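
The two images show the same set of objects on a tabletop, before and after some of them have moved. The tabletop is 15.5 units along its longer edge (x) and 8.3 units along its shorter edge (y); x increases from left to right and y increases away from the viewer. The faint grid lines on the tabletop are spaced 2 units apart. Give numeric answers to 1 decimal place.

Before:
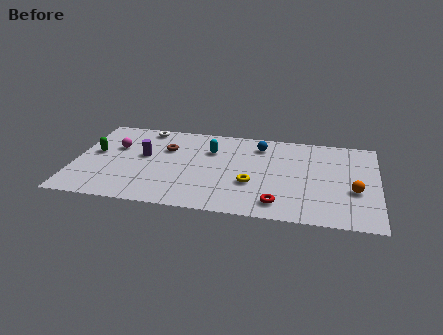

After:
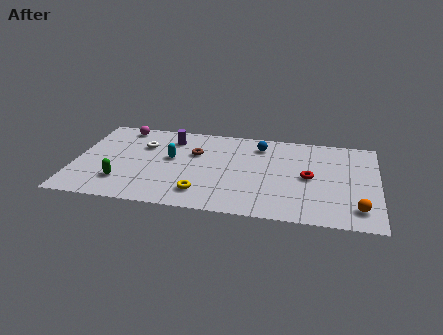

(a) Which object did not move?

the blue sphere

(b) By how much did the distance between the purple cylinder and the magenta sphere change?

+1.1

The distance was about 1.6 in the first image and 2.7 in the second, so they moved 1.1 units further apart.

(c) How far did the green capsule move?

2.9

From (1.0, 4.6) to (2.5, 2.1), the green capsule covered √(1.5² + 2.5²) ≈ 2.9 units.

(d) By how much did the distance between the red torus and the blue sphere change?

-1.7

They were about 5.4 units apart before and 3.7 after — 1.7 units closer together.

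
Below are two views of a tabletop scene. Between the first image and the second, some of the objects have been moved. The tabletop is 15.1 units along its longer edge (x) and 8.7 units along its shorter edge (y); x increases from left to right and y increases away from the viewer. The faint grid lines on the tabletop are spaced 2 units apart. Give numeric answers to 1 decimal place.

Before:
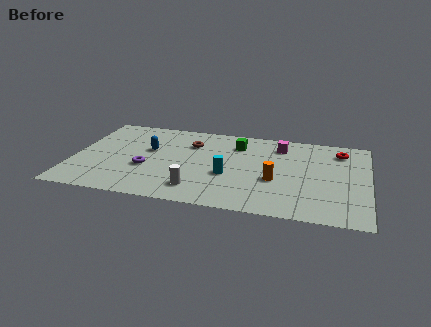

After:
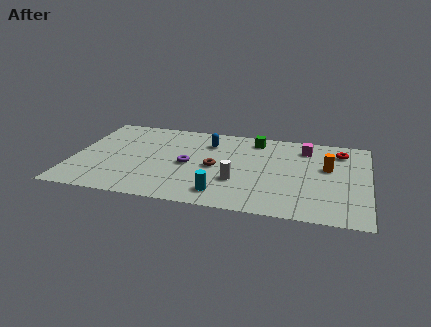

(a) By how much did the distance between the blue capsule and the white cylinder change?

-0.3

Before: roughly 4.4 units apart; after: 4.1. That's 0.3 units closer together.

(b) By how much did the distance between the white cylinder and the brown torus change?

-2.9

Before: roughly 4.6 units apart; after: 1.7. That's 2.9 units closer together.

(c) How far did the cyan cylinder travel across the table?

1.9

From (8.0, 3.4) to (7.8, 1.5), the cyan cylinder covered √(0.2² + 1.9²) ≈ 1.9 units.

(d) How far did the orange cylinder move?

3.2

The orange cylinder moved from about (10.4, 3.4) to (13.0, 5.2), a distance of √(2.6² + 1.8²) ≈ 3.2.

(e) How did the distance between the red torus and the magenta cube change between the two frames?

-1.3

Before: roughly 3.1 units apart; after: 1.8. That's 1.3 units closer together.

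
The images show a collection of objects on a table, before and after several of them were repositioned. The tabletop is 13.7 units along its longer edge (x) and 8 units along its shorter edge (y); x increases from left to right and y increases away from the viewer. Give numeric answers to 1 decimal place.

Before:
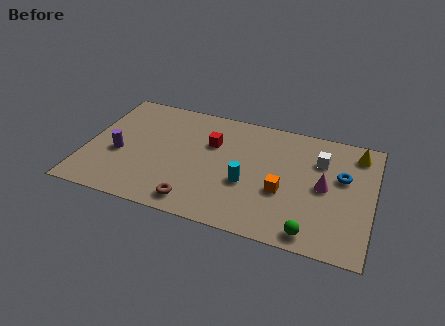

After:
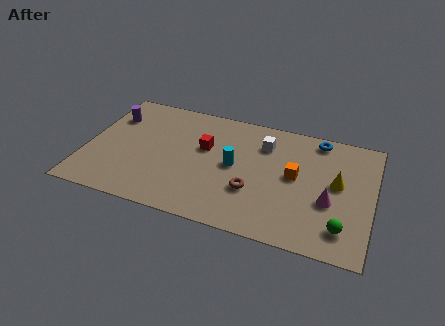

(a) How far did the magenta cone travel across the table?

0.9

From (11.4, 4.0) to (11.7, 3.1), the magenta cone covered √(0.3² + 0.9²) ≈ 0.9 units.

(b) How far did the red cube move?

0.5

From (5.9, 5.3) to (5.6, 4.9), the red cube covered √(0.3² + 0.4²) ≈ 0.5 units.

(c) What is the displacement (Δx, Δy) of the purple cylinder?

(-0.6, 2.5)

The purple cylinder started near (1.6, 3.3) and ended near (1.0, 5.8).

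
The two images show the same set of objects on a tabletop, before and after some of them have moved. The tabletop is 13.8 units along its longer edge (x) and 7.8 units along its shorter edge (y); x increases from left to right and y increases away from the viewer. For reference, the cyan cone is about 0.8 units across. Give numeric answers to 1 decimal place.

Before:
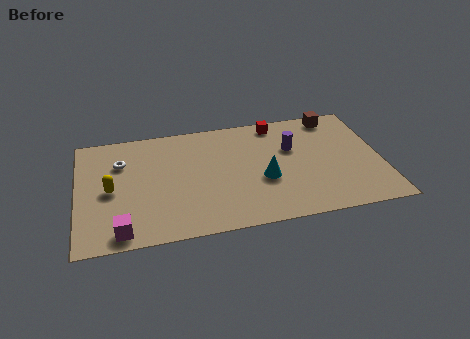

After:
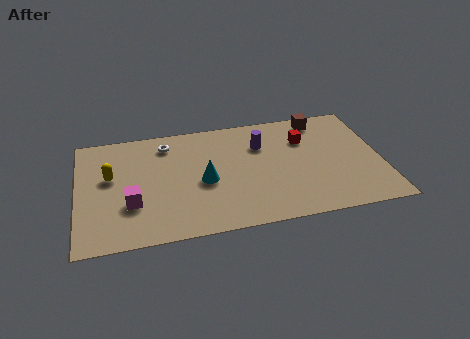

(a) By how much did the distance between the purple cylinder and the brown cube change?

+0.3

The distance was about 2.8 in the first image and 3.1 in the second, so they moved 0.3 units further apart.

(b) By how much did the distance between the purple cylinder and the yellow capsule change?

-1.4

The distance was about 8.4 in the first image and 7.0 in the second, so they moved 1.4 units closer together.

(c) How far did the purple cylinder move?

1.5

The purple cylinder was near (9.8, 5.0) before and (8.4, 5.5) after, so it travelled √(1.4² + 0.5²) ≈ 1.5 units.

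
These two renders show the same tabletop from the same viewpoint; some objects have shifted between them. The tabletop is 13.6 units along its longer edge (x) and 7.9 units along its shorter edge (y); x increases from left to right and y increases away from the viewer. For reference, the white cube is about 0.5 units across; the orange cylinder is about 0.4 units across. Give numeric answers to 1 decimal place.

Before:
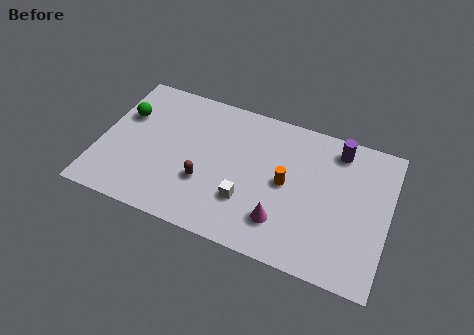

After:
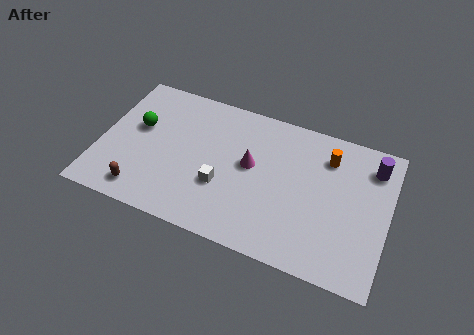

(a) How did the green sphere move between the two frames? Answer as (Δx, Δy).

(0.7, -0.5)

The green sphere was at about (1.0, 5.2) and moved to about (1.7, 4.7).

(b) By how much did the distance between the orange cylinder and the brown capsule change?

+5.7

They were about 3.9 units apart before and 9.6 after — 5.7 units further apart.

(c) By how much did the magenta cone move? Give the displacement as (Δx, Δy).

(-1.7, 2.5)

The magenta cone was at about (8.8, 1.9) and moved to about (7.1, 4.4).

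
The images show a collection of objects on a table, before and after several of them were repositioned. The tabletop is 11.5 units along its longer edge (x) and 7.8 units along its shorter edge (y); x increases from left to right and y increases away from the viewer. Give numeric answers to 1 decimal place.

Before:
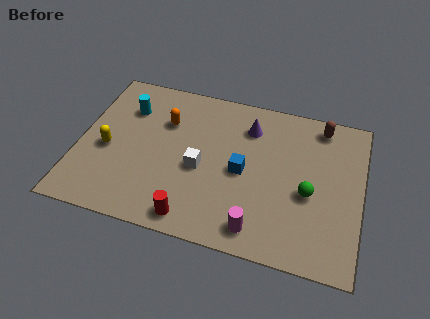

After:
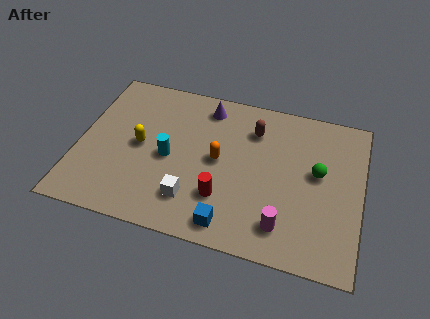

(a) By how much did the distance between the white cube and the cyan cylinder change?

-1.8

The distance was about 3.9 in the first image and 2.1 in the second, so they moved 1.8 units closer together.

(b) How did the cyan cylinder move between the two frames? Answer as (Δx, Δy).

(1.9, -2.1)

From the two frames, the cyan cylinder sits at roughly (1.8, 5.7) before and (3.7, 3.6) after.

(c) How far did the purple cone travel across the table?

1.9

From (6.8, 6.0) to (5.0, 6.6), the purple cone covered √(1.8² + 0.6²) ≈ 1.9 units.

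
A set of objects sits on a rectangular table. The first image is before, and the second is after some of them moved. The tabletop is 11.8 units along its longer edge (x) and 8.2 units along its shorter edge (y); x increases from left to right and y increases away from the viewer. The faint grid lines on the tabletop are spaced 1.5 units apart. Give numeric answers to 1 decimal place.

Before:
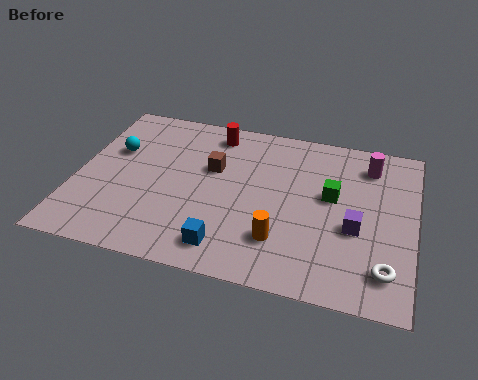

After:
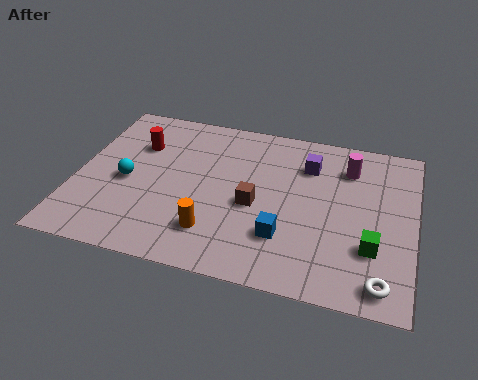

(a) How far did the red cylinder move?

2.9

The red cylinder was near (4.6, 7.0) before and (2.0, 5.7) after, so it travelled √(2.6² + 1.3²) ≈ 2.9 units.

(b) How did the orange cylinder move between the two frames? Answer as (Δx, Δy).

(-2.3, -0.2)

The orange cylinder started near (7.3, 2.1) and ended near (5.0, 1.9).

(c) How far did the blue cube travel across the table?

2.1

From (5.5, 1.3) to (7.4, 2.3), the blue cube covered √(1.9² + 1.0²) ≈ 2.1 units.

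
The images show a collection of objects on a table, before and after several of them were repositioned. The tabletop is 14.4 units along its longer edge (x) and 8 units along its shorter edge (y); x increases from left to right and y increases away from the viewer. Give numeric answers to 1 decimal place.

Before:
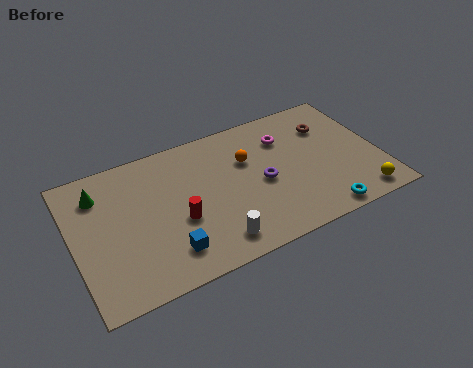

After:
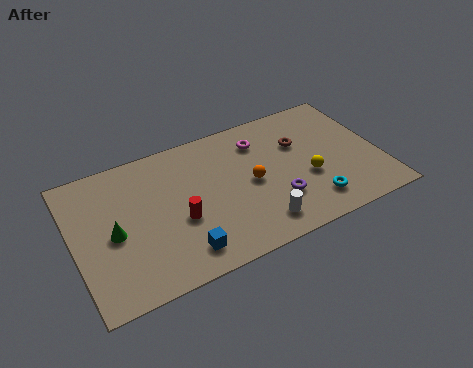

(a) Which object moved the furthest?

the yellow sphere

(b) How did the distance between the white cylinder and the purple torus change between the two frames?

-2.1

The distance was about 3.5 in the first image and 1.4 in the second, so they moved 2.1 units closer together.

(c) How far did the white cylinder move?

2.1

The white cylinder was near (6.2, 1.3) before and (8.3, 1.4) after, so it travelled √(2.1² + 0.1²) ≈ 2.1 units.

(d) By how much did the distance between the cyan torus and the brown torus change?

-1.4

Before: roughly 5.1 units apart; after: 3.7. That's 1.4 units closer together.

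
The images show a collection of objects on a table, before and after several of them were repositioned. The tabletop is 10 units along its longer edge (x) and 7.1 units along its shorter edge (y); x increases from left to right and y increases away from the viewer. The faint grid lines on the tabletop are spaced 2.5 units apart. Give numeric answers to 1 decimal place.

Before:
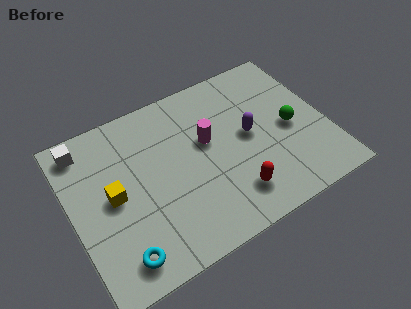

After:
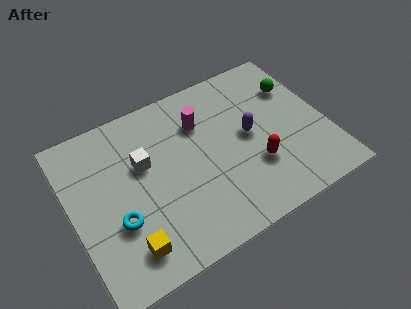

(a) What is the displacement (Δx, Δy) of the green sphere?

(0.5, 1.7)

The green sphere was at about (8.6, 3.3) and moved to about (9.1, 5.0).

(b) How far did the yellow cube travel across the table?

2.3

The yellow cube moved from about (1.6, 3.6) to (1.8, 1.3), a distance of √(0.2² + 2.3²) ≈ 2.3.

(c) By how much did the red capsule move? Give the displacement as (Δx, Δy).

(1.0, 0.8)

The red capsule was at about (6.0, 1.5) and moved to about (7.0, 2.3).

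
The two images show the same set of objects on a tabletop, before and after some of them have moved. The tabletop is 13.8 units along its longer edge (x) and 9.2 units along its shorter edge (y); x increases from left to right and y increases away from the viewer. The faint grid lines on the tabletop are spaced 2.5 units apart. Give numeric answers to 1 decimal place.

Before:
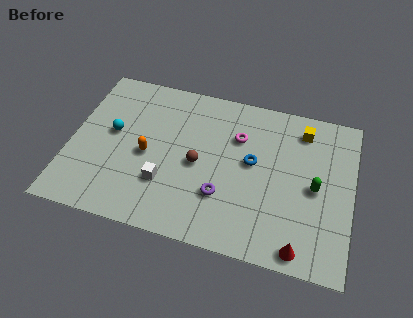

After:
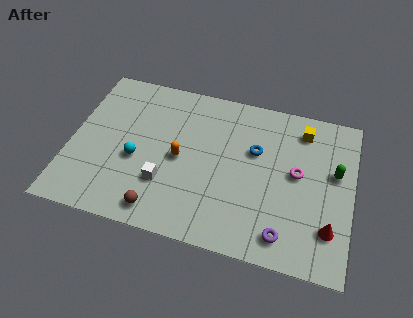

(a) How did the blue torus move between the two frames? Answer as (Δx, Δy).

(0.1, 0.7)

From the two frames, the blue torus sits at roughly (8.9, 5.1) before and (9.0, 5.8) after.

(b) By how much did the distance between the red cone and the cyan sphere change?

-0.8

The distance was about 10.4 in the first image and 9.6 in the second, so they moved 0.8 units closer together.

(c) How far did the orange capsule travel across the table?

1.6

The orange capsule moved from about (3.8, 4.2) to (5.4, 4.4), a distance of √(1.6² + 0.2²) ≈ 1.6.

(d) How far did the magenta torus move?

3.3

The magenta torus moved from about (8.1, 6.4) to (11.1, 5.0), a distance of √(3.0² + 1.4²) ≈ 3.3.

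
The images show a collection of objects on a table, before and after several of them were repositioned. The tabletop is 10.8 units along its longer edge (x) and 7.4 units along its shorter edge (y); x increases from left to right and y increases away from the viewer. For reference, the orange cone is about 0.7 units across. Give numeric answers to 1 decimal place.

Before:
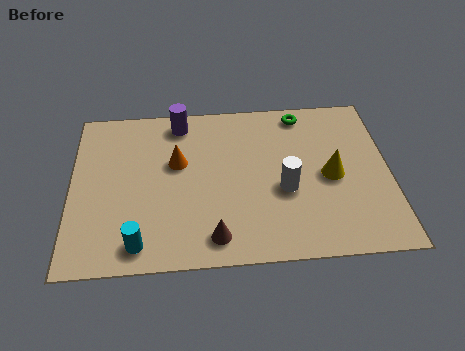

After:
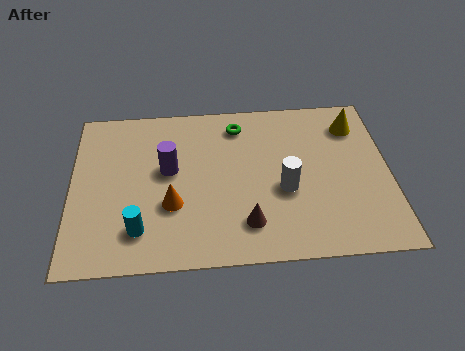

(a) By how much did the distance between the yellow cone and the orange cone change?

+1.8

The distance was about 5.3 in the first image and 7.1 in the second, so they moved 1.8 units further apart.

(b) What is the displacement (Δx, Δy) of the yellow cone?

(0.9, 2.3)

From the two frames, the yellow cone sits at roughly (8.8, 3.5) before and (9.7, 5.8) after.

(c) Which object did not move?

the white cylinder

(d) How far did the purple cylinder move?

2.2

The purple cylinder was near (3.7, 6.4) before and (3.3, 4.2) after, so it travelled √(0.4² + 2.2²) ≈ 2.2 units.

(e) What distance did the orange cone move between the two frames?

1.9

From (3.6, 4.5) to (3.4, 2.6), the orange cone covered √(0.2² + 1.9²) ≈ 1.9 units.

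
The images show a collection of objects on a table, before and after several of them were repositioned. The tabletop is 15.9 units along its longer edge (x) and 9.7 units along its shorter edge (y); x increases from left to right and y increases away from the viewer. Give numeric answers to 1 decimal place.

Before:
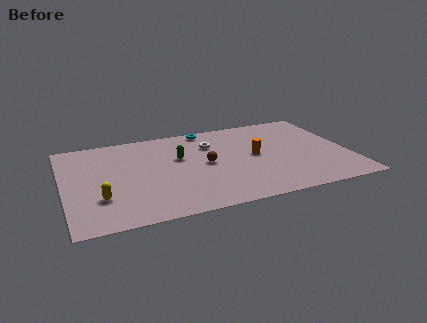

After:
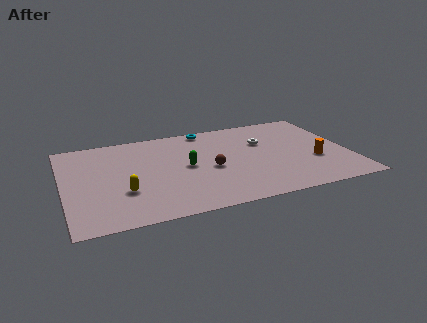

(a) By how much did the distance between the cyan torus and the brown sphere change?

+0.6

The distance was about 3.9 in the first image and 4.5 in the second, so they moved 0.6 units further apart.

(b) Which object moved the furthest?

the orange cylinder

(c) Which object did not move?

the cyan torus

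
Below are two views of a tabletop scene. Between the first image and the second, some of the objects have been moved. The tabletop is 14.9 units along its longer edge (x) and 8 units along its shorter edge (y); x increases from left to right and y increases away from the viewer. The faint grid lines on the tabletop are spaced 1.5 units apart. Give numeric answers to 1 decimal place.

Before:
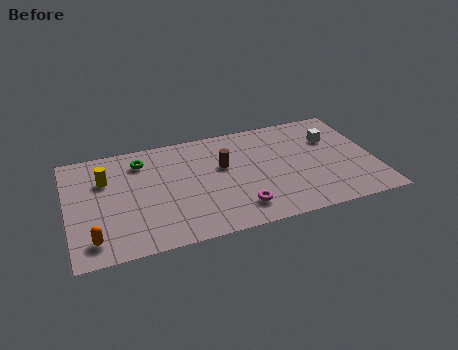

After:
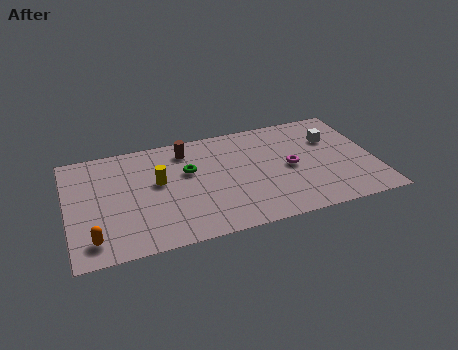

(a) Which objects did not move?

the orange capsule and the white cube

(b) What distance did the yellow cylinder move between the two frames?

2.7

The yellow cylinder was near (1.9, 5.5) before and (4.4, 4.6) after, so it travelled √(2.5² + 0.9²) ≈ 2.7 units.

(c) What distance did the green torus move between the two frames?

2.6

From (3.7, 6.4) to (5.9, 5.0), the green torus covered √(2.2² + 1.4²) ≈ 2.6 units.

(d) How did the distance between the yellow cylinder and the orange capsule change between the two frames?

+0.4

The distance was about 4.2 in the first image and 4.6 in the second, so they moved 0.4 units further apart.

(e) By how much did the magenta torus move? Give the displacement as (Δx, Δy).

(2.7, 2.3)

The magenta torus was at about (8.1, 1.6) and moved to about (10.8, 3.9).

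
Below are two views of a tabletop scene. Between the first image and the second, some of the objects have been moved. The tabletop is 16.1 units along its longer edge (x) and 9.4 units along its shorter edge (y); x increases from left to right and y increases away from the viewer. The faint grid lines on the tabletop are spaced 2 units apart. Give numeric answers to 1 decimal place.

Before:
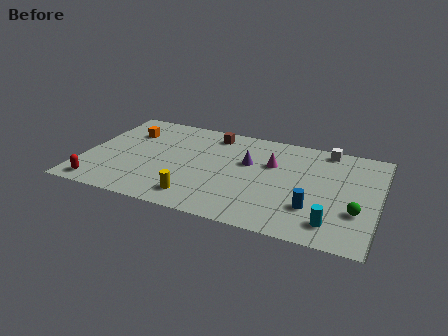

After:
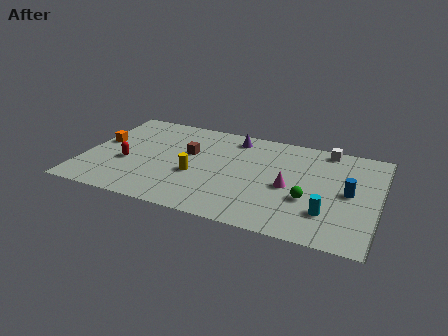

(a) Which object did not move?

the white cube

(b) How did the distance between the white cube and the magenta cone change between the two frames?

+0.9

Before: roughly 3.7 units apart; after: 4.6. That's 0.9 units further apart.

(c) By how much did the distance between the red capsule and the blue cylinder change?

+0.5

The distance was about 11.6 in the first image and 12.1 in the second, so they moved 0.5 units further apart.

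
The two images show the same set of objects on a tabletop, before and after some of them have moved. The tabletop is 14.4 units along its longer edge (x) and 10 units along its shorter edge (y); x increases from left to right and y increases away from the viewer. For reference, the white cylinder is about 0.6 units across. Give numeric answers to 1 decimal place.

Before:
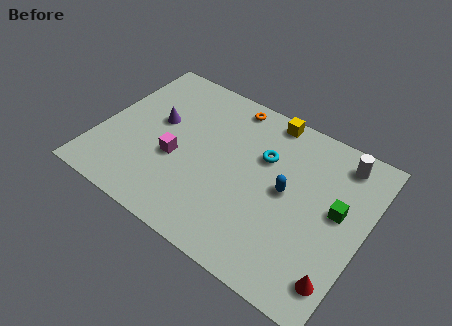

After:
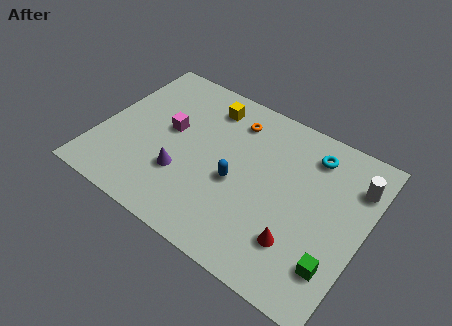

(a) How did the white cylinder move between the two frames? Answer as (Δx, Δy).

(1.0, -1.0)

The white cylinder was at about (12.6, 8.5) and moved to about (13.6, 7.5).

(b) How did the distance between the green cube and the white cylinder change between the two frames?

+2.1

Before: roughly 3.0 units apart; after: 5.1. That's 2.1 units further apart.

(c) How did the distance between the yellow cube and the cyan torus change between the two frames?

+3.3

Before: roughly 2.5 units apart; after: 5.8. That's 3.3 units further apart.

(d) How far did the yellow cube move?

3.3

The yellow cube was near (8.5, 9.1) before and (5.3, 8.2) after, so it travelled √(3.2² + 0.9²) ≈ 3.3 units.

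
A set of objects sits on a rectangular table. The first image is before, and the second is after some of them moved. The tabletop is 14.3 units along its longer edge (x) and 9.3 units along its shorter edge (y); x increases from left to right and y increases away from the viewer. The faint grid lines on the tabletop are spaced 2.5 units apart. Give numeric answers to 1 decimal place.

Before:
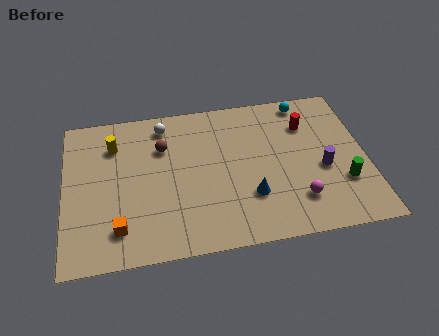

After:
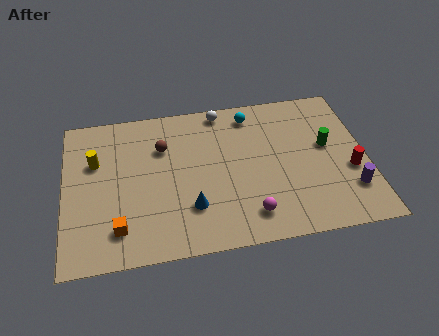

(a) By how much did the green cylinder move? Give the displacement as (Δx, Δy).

(-0.6, 2.4)

The green cylinder was at about (13.1, 2.9) and moved to about (12.5, 5.3).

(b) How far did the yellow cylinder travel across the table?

1.3

From (2.4, 7.0) to (1.5, 6.1), the yellow cylinder covered √(0.9² + 0.9²) ≈ 1.3 units.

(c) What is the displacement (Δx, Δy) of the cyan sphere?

(-2.6, -0.4)

From the two frames, the cyan sphere sits at roughly (11.6, 8.3) before and (9.0, 7.9) after.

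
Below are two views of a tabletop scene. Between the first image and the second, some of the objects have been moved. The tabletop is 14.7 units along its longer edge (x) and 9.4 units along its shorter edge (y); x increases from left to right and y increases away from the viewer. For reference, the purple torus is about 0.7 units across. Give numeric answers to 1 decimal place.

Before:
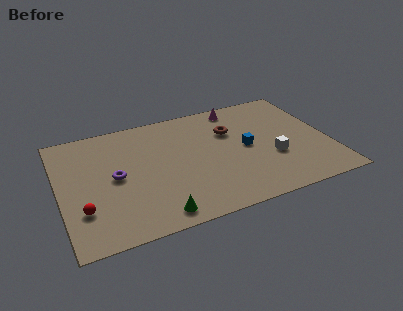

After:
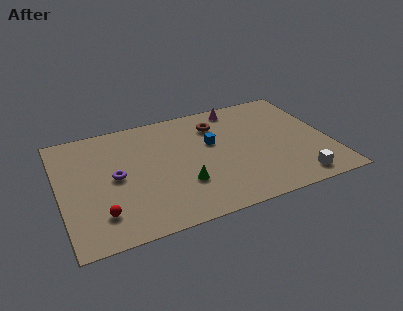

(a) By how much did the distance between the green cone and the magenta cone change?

-2.4

The distance was about 8.9 in the first image and 6.5 in the second, so they moved 2.4 units closer together.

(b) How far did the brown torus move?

1.1

The brown torus was near (9.5, 6.4) before and (8.8, 7.2) after, so it travelled √(0.7² + 0.8²) ≈ 1.1 units.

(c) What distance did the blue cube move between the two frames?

2.1

The blue cube was near (10.2, 4.7) before and (8.4, 5.7) after, so it travelled √(1.8² + 1.0²) ≈ 2.1 units.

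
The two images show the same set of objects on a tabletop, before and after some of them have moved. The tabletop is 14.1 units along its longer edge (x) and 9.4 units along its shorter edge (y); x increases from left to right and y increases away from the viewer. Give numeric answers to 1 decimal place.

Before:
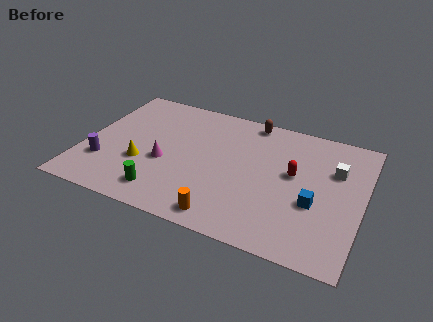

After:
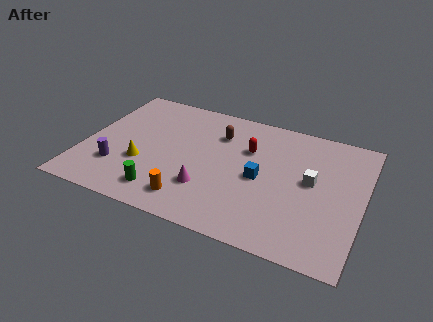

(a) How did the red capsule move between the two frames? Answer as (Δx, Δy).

(-2.4, 1.0)

The red capsule was at about (10.6, 5.3) and moved to about (8.2, 6.3).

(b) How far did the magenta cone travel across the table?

2.5

From (4.2, 3.8) to (6.5, 2.7), the magenta cone covered √(2.3² + 1.1²) ≈ 2.5 units.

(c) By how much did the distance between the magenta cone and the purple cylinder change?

+1.4

They were about 3.2 units apart before and 4.6 after — 1.4 units further apart.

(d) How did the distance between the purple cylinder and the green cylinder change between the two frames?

-0.7

The distance was about 3.4 in the first image and 2.7 in the second, so they moved 0.7 units closer together.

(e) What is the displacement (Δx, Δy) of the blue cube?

(-2.8, 0.8)

From the two frames, the blue cube sits at roughly (11.8, 3.6) before and (9.0, 4.4) after.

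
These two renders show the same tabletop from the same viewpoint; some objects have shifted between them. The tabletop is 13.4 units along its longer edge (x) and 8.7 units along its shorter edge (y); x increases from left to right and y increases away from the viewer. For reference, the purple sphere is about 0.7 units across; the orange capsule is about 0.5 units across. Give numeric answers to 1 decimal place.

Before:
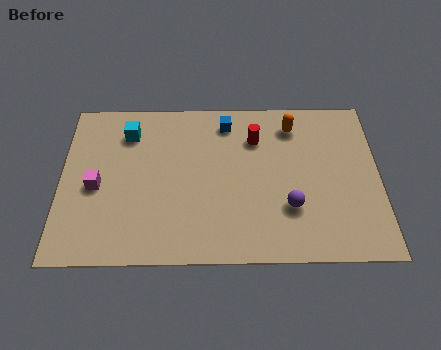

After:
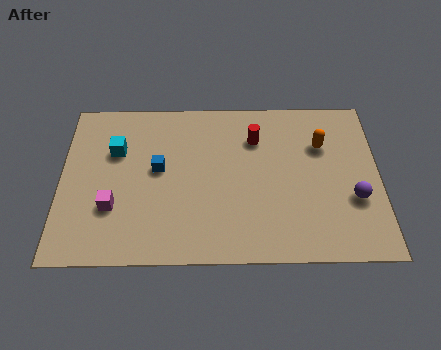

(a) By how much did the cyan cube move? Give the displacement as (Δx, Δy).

(-0.5, -1.0)

The cyan cube was at about (2.8, 6.8) and moved to about (2.3, 5.8).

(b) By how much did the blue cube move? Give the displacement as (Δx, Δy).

(-2.9, -2.5)

The blue cube started near (7.0, 7.3) and ended near (4.1, 4.8).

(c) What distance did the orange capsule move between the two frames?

1.6

The orange capsule was near (9.8, 7.1) before and (11.0, 6.0) after, so it travelled √(1.2² + 1.1²) ≈ 1.6 units.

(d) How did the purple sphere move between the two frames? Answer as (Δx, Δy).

(2.7, 0.4)

The purple sphere started near (9.6, 2.7) and ended near (12.3, 3.1).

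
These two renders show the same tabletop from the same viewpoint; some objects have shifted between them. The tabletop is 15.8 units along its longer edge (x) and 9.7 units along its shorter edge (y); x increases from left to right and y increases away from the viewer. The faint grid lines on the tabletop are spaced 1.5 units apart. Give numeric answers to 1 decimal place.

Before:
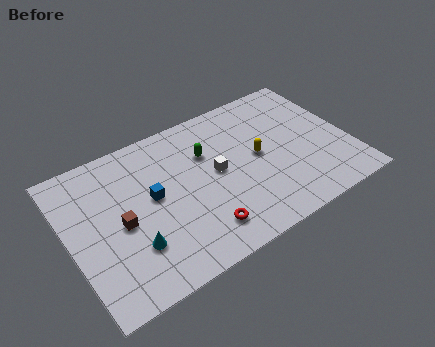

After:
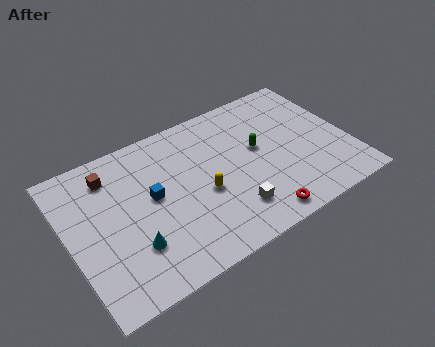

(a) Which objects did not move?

the blue cube and the cyan cone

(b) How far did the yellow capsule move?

3.4

The yellow capsule moved from about (10.7, 5.0) to (7.4, 4.1), a distance of √(3.3² + 0.9²) ≈ 3.4.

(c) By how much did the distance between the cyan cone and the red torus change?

+3.2

Before: roughly 3.8 units apart; after: 7.0. That's 3.2 units further apart.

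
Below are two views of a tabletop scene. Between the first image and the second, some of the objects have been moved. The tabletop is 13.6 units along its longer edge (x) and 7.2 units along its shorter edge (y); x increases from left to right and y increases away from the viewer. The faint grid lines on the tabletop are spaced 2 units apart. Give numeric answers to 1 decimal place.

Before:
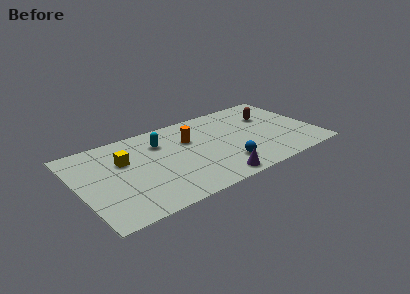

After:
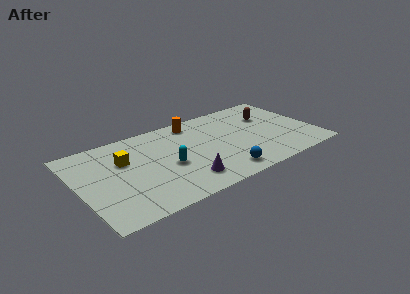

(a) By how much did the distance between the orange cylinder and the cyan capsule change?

+2.0

Before: roughly 1.7 units apart; after: 3.7. That's 2.0 units further apart.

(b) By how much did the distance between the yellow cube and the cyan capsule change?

+0.5

They were about 2.3 units apart before and 2.8 after — 0.5 units further apart.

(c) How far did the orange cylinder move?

1.5

From (6.5, 4.8) to (7.0, 6.2), the orange cylinder covered √(0.5² + 1.4²) ≈ 1.5 units.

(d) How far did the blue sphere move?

0.7

The blue sphere moved from about (8.1, 1.7) to (7.8, 1.1), a distance of √(0.3² + 0.6²) ≈ 0.7.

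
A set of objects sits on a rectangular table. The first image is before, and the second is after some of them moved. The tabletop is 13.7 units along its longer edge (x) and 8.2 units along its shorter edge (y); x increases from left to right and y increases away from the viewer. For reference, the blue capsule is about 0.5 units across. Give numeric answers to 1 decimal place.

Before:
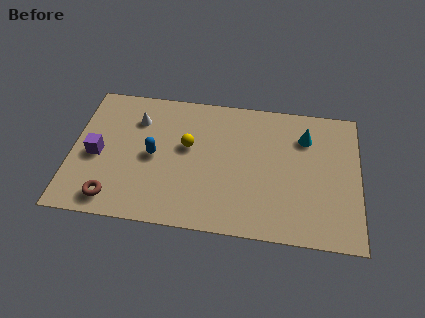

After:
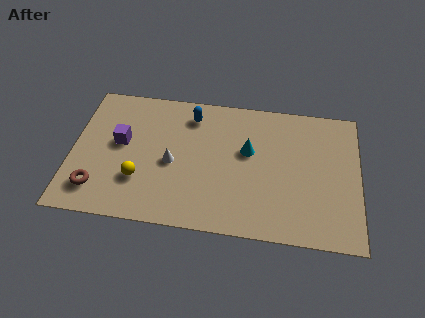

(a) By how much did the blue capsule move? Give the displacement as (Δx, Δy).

(1.7, 2.7)

The blue capsule was at about (3.9, 4.0) and moved to about (5.6, 6.7).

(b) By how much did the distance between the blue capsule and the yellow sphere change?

+3.0

The distance was about 1.8 in the first image and 4.8 in the second, so they moved 3.0 units further apart.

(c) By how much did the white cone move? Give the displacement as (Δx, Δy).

(1.8, -2.4)

The white cone started near (3.0, 6.1) and ended near (4.8, 3.7).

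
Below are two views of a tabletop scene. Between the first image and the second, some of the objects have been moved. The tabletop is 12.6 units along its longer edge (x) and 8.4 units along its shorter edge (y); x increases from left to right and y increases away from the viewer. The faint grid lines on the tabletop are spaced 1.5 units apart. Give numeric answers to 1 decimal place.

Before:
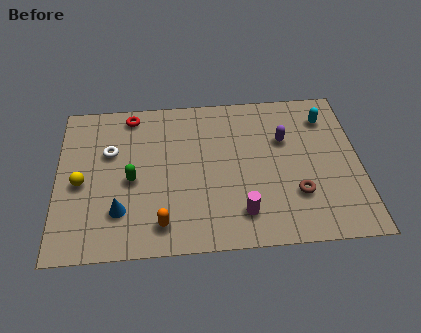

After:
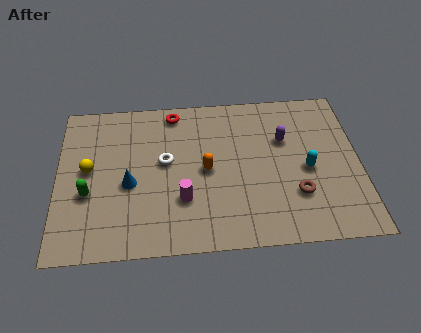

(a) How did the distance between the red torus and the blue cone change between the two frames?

-1.0

They were about 5.2 units apart before and 4.2 after — 1.0 units closer together.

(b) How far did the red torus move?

1.8

From (3.1, 7.4) to (4.9, 7.4), the red torus covered √(1.8² + 0.0²) ≈ 1.8 units.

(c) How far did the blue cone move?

1.5

From (2.6, 2.2) to (3.0, 3.6), the blue cone covered √(0.4² + 1.4²) ≈ 1.5 units.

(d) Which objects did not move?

the brown torus and the purple capsule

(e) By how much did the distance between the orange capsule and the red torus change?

-2.6

The distance was about 6.1 in the first image and 3.5 in the second, so they moved 2.6 units closer together.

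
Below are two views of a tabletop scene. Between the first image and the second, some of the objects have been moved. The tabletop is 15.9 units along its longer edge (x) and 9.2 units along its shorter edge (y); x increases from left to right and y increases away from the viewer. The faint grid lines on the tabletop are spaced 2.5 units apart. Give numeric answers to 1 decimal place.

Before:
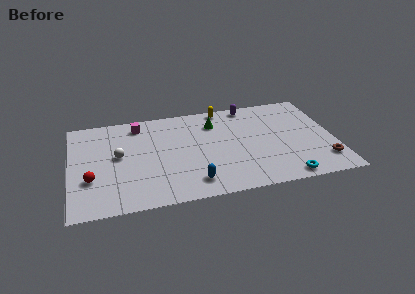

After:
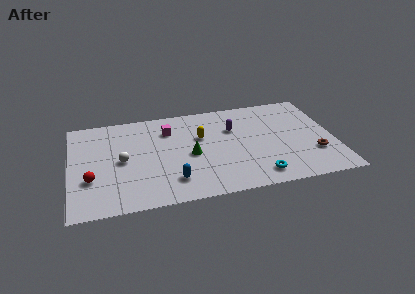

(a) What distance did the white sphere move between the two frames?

0.5

The white sphere was near (2.9, 5.0) before and (3.1, 4.5) after, so it travelled √(0.2² + 0.5²) ≈ 0.5 units.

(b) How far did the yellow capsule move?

3.0

The yellow capsule was near (9.4, 8.4) before and (7.9, 5.8) after, so it travelled √(1.5² + 2.6²) ≈ 3.0 units.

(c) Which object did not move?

the red sphere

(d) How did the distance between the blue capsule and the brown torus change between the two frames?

+0.7

Before: roughly 7.9 units apart; after: 8.6. That's 0.7 units further apart.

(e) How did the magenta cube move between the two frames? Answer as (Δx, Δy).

(1.8, -0.9)

The magenta cube was at about (4.2, 7.8) and moved to about (6.0, 6.9).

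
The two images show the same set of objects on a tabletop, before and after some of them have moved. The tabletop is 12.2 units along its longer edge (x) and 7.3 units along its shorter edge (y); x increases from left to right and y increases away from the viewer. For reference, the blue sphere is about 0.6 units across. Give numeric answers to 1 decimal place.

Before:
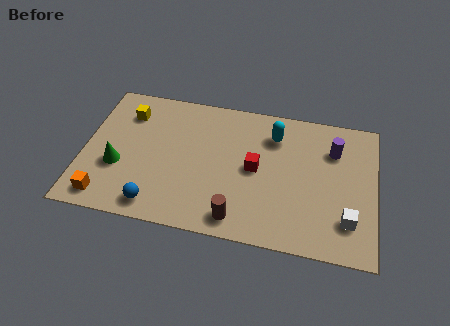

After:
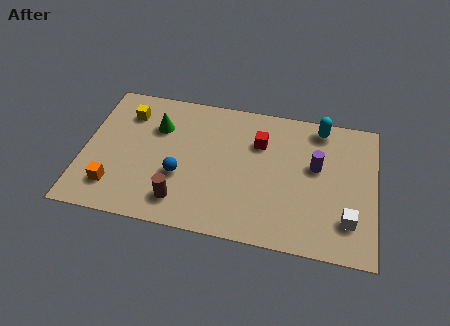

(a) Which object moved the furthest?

the green cone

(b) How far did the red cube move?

1.4

The red cube moved from about (7.2, 3.7) to (7.3, 5.1), a distance of √(0.1² + 1.4²) ≈ 1.4.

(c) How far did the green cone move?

2.8

From (1.5, 2.7) to (3.0, 5.1), the green cone covered √(1.5² + 2.4²) ≈ 2.8 units.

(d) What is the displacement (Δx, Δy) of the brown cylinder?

(-2.4, 0.4)

The brown cylinder started near (6.6, 1.0) and ended near (4.2, 1.4).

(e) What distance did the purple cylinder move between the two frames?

1.2

The purple cylinder moved from about (10.4, 5.3) to (9.7, 4.3), a distance of √(0.7² + 1.0²) ≈ 1.2.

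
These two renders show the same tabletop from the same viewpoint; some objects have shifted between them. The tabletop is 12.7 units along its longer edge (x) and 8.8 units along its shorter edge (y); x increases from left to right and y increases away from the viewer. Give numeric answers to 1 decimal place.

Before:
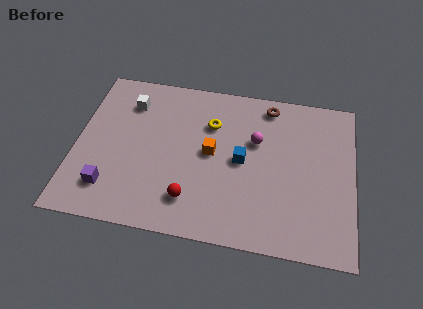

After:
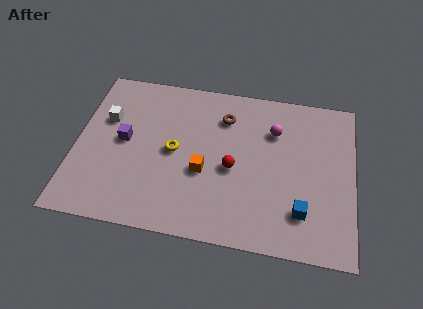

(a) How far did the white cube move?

1.5

The white cube was near (2.3, 6.8) before and (1.3, 5.7) after, so it travelled √(1.0² + 1.1²) ≈ 1.5 units.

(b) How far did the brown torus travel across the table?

2.2

From (8.7, 7.7) to (6.7, 6.7), the brown torus covered √(2.0² + 1.0²) ≈ 2.2 units.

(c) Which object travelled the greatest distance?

the blue cube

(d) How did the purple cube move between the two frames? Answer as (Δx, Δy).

(0.5, 2.7)

The purple cube started near (1.7, 1.9) and ended near (2.2, 4.6).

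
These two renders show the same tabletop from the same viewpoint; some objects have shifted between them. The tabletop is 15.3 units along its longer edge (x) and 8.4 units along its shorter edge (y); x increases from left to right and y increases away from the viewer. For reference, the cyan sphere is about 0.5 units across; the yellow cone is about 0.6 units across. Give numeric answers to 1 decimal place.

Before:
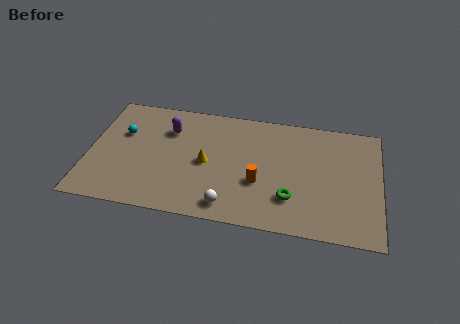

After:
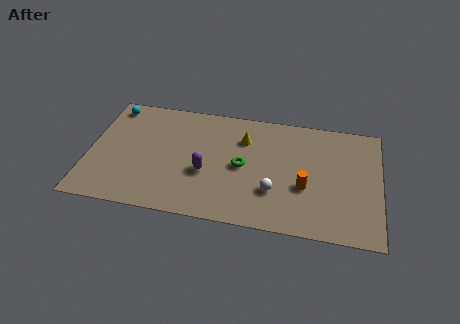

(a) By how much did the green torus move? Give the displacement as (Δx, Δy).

(-2.6, 1.8)

From the two frames, the green torus sits at roughly (10.7, 2.3) before and (8.1, 4.1) after.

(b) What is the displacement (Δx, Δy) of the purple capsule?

(2.1, -2.8)

The purple capsule started near (4.1, 6.1) and ended near (6.2, 3.3).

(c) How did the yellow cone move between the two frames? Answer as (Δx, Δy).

(1.9, 2.1)

The yellow cone was at about (6.2, 4.0) and moved to about (8.1, 6.1).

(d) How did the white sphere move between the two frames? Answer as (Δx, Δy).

(2.3, 1.4)

The white sphere was at about (7.5, 1.2) and moved to about (9.8, 2.6).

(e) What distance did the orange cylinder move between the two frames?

2.4

The orange cylinder moved from about (9.0, 3.1) to (11.4, 3.2), a distance of √(2.4² + 0.1²) ≈ 2.4.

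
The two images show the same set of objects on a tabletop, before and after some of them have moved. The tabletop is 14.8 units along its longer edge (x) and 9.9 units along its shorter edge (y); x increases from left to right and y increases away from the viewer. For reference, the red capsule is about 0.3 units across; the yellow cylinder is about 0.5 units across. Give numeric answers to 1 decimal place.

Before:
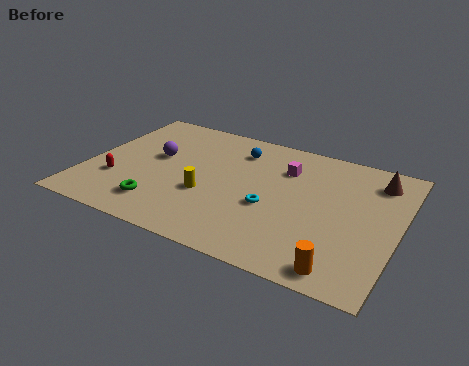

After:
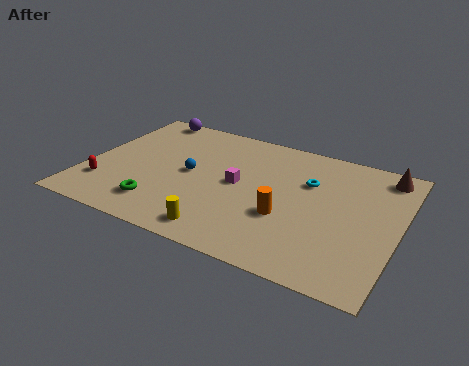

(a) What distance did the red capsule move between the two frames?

0.8

From (1.6, 3.1) to (1.1, 2.5), the red capsule covered √(0.5² + 0.6²) ≈ 0.8 units.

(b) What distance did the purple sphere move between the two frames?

3.6

The purple sphere was near (3.1, 5.7) before and (2.0, 9.1) after, so it travelled √(1.1² + 3.4²) ≈ 3.6 units.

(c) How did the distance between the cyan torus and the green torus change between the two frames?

+2.6

Before: roughly 5.4 units apart; after: 8.0. That's 2.6 units further apart.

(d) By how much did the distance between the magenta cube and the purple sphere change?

+0.3

Before: roughly 6.3 units apart; after: 6.6. That's 0.3 units further apart.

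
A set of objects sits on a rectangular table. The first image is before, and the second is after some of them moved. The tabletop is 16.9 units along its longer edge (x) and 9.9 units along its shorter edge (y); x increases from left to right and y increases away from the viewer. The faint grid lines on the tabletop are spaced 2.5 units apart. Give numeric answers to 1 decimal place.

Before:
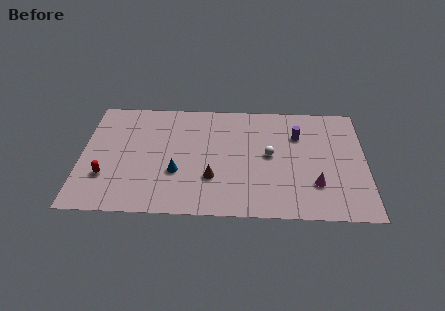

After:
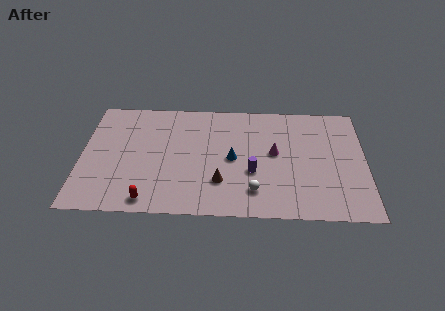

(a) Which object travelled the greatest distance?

the purple cylinder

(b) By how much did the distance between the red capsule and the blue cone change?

+1.9

The distance was about 4.2 in the first image and 6.1 in the second, so they moved 1.9 units further apart.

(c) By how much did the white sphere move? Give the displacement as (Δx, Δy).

(-0.9, -3.1)

From the two frames, the white sphere sits at roughly (11.2, 5.2) before and (10.3, 2.1) after.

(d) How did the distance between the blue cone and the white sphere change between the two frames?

-2.8

Before: roughly 5.8 units apart; after: 3.0. That's 2.8 units closer together.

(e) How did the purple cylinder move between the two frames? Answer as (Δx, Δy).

(-2.7, -3.3)

The purple cylinder was at about (12.9, 7.0) and moved to about (10.2, 3.7).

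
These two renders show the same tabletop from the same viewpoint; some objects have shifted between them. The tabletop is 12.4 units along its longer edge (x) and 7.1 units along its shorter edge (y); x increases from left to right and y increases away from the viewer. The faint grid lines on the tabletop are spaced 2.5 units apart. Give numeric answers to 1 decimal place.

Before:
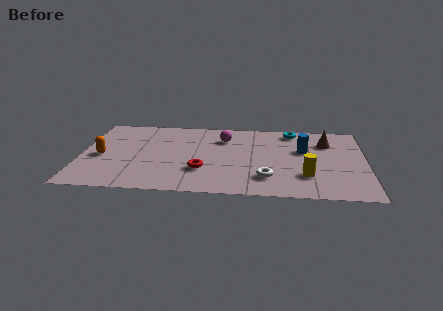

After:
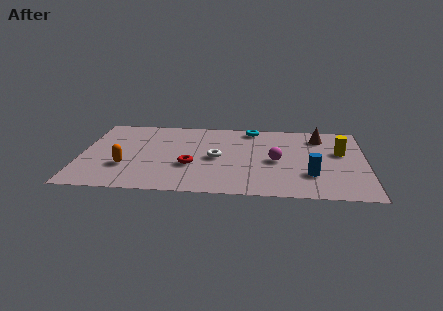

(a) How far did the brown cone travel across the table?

0.6

The brown cone moved from about (10.7, 5.2) to (10.4, 5.7), a distance of √(0.3² + 0.5²) ≈ 0.6.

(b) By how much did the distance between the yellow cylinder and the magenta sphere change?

-1.9

They were about 4.9 units apart before and 3.0 after — 1.9 units closer together.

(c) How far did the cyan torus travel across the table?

1.8

The cyan torus moved from about (9.2, 6.2) to (7.4, 6.3), a distance of √(1.8² + 0.1²) ≈ 1.8.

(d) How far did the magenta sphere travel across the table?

3.0

From (6.2, 5.3) to (8.5, 3.3), the magenta sphere covered √(2.3² + 2.0²) ≈ 3.0 units.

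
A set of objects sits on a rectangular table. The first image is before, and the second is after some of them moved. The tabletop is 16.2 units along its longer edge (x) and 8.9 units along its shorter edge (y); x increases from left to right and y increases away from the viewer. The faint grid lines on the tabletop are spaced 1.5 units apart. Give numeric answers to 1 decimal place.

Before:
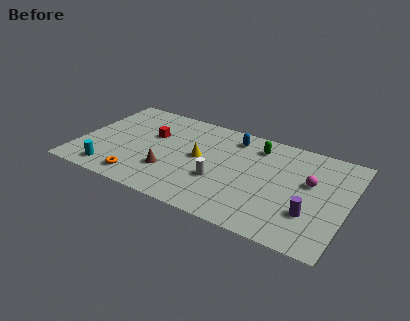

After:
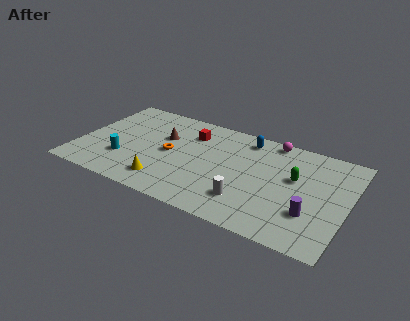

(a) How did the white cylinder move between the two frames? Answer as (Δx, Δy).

(1.8, -1.0)

From the two frames, the white cylinder sits at roughly (8.7, 3.2) before and (10.5, 2.2) after.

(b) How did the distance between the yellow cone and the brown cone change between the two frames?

+1.5

The distance was about 2.6 in the first image and 4.1 in the second, so they moved 1.5 units further apart.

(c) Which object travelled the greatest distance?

the magenta sphere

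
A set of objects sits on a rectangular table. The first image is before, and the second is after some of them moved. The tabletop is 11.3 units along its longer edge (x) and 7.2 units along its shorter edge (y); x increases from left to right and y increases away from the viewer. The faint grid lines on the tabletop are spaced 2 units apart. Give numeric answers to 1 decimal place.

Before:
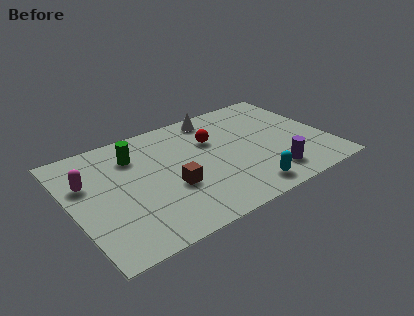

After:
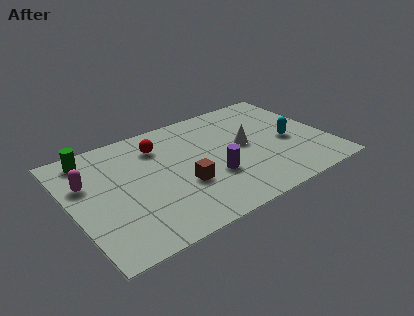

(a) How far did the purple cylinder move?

2.6

The purple cylinder moved from about (8.4, 1.4) to (6.0, 2.5), a distance of √(2.4² + 1.1²) ≈ 2.6.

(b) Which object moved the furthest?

the cyan capsule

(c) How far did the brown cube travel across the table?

0.5

The brown cube moved from about (4.2, 2.7) to (4.7, 2.6), a distance of √(0.5² + 0.1²) ≈ 0.5.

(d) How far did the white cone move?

2.7

From (6.8, 6.3) to (7.7, 3.8), the white cone covered √(0.9² + 2.5²) ≈ 2.7 units.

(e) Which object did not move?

the magenta capsule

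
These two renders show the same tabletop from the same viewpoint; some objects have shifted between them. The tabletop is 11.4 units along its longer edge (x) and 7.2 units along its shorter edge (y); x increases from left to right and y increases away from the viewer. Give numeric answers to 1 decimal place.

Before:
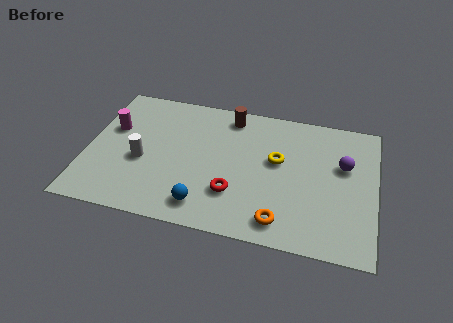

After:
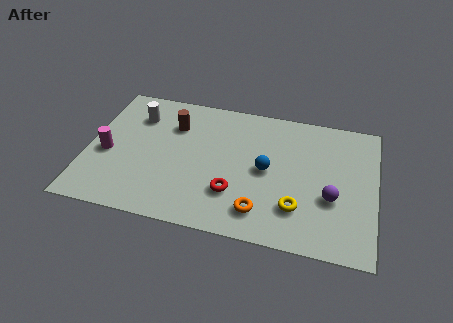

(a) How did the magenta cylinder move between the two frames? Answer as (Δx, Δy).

(-0.1, -1.4)

The magenta cylinder started near (0.9, 4.5) and ended near (0.8, 3.1).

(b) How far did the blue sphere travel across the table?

3.3

The blue sphere moved from about (4.8, 1.2) to (7.1, 3.6), a distance of √(2.3² + 2.4²) ≈ 3.3.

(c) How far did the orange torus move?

0.9

From (7.8, 1.1) to (7.0, 1.4), the orange torus covered √(0.8² + 0.3²) ≈ 0.9 units.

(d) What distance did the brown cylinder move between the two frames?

2.4

The brown cylinder moved from about (5.5, 6.2) to (3.3, 5.2), a distance of √(2.2² + 1.0²) ≈ 2.4.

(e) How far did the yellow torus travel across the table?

2.5

The yellow torus moved from about (7.5, 4.2) to (8.4, 1.9), a distance of √(0.9² + 2.3²) ≈ 2.5.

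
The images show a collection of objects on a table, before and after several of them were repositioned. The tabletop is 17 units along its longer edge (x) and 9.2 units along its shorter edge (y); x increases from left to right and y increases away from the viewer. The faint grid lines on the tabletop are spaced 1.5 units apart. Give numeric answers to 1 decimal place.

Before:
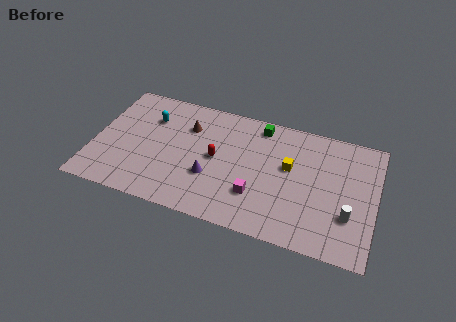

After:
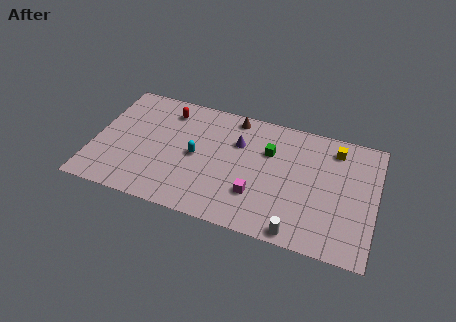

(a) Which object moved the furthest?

the red capsule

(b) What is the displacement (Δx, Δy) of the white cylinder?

(-2.9, -2.1)

The white cylinder was at about (15.5, 2.9) and moved to about (12.6, 0.8).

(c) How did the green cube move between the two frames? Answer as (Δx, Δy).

(0.7, -1.8)

From the two frames, the green cube sits at roughly (9.8, 8.0) before and (10.5, 6.2) after.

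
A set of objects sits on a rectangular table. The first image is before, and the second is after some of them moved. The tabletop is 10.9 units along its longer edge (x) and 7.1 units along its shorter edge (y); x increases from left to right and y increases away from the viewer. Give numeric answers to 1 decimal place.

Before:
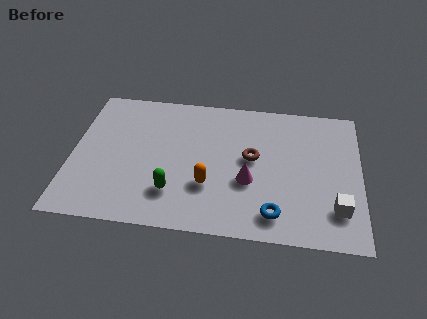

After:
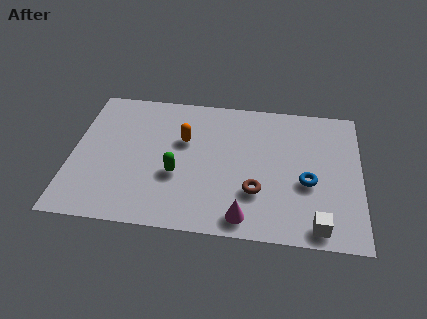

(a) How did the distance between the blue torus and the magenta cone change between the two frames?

+1.2

They were about 1.8 units apart before and 3.0 after — 1.2 units further apart.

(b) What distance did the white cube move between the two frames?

1.1

The white cube moved from about (10.0, 1.7) to (9.3, 0.8), a distance of √(0.7² + 0.9²) ≈ 1.1.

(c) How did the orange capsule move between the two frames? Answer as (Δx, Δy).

(-1.0, 2.2)

The orange capsule started near (5.2, 2.3) and ended near (4.2, 4.5).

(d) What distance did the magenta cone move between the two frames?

1.8

The magenta cone moved from about (6.7, 2.7) to (6.6, 0.9), a distance of √(0.1² + 1.8²) ≈ 1.8.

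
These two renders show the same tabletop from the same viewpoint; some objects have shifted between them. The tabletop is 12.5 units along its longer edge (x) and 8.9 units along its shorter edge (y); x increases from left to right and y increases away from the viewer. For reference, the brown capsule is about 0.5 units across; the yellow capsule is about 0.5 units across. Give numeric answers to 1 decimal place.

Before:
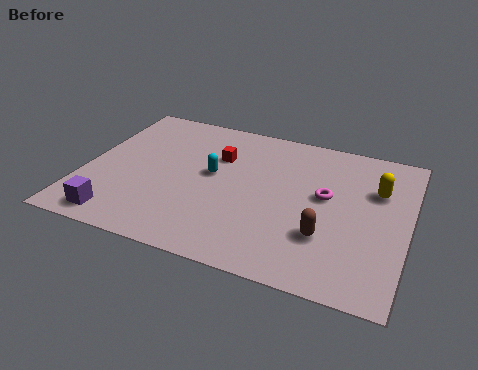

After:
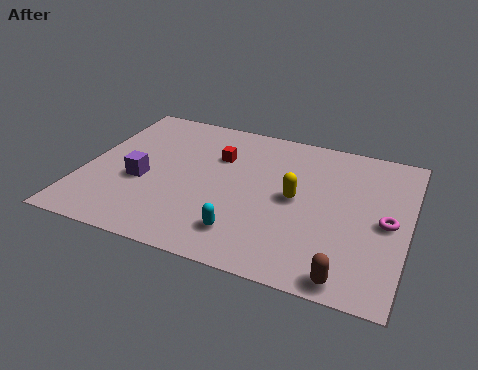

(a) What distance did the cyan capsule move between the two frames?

3.5

The cyan capsule moved from about (4.9, 4.9) to (6.5, 1.8), a distance of √(1.6² + 3.1²) ≈ 3.5.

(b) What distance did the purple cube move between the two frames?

2.6

The purple cube moved from about (1.7, 1.1) to (2.3, 3.6), a distance of √(0.6² + 2.5²) ≈ 2.6.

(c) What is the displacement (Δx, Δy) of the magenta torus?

(2.4, -0.8)

The magenta torus started near (9.3, 5.0) and ended near (11.7, 4.2).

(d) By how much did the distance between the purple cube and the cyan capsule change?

-0.4

Before: roughly 5.0 units apart; after: 4.6. That's 0.4 units closer together.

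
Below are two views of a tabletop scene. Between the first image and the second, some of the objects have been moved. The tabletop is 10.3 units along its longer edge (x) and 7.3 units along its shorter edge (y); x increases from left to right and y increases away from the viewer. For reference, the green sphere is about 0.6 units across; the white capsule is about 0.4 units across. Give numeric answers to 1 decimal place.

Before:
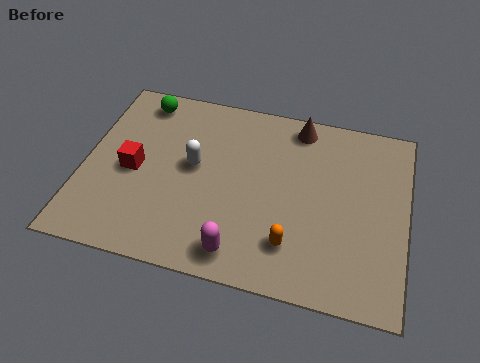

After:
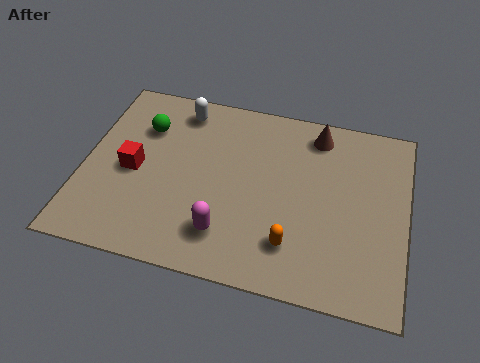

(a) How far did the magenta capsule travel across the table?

0.8

The magenta capsule moved from about (5.2, 1.0) to (4.7, 1.6), a distance of √(0.5² + 0.6²) ≈ 0.8.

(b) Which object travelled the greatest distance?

the white capsule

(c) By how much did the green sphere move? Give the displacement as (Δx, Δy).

(0.2, -1.1)

The green sphere started near (1.6, 6.3) and ended near (1.8, 5.2).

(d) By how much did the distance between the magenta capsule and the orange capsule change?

+0.4

The distance was about 1.7 in the first image and 2.1 in the second, so they moved 0.4 units further apart.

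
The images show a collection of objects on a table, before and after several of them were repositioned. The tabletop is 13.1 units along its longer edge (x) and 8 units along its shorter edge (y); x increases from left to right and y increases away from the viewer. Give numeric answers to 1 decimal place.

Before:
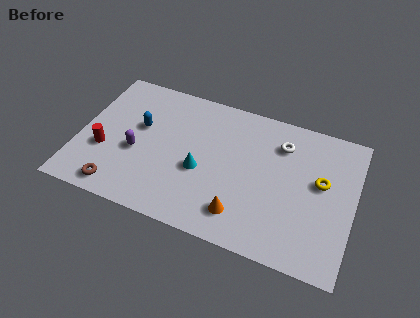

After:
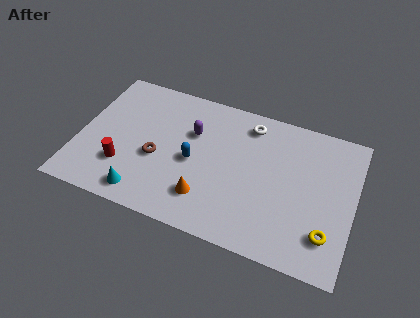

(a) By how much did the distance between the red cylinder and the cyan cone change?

-3.0

The distance was about 4.6 in the first image and 1.6 in the second, so they moved 3.0 units closer together.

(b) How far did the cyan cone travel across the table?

3.3

The cyan cone moved from about (5.9, 3.3) to (3.4, 1.1), a distance of √(2.5² + 2.2²) ≈ 3.3.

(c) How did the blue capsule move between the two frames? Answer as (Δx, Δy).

(2.7, -1.1)

From the two frames, the blue capsule sits at roughly (2.8, 4.8) before and (5.5, 3.7) after.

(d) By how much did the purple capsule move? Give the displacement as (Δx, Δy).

(2.5, 2.0)

The purple capsule was at about (2.8, 3.3) and moved to about (5.3, 5.3).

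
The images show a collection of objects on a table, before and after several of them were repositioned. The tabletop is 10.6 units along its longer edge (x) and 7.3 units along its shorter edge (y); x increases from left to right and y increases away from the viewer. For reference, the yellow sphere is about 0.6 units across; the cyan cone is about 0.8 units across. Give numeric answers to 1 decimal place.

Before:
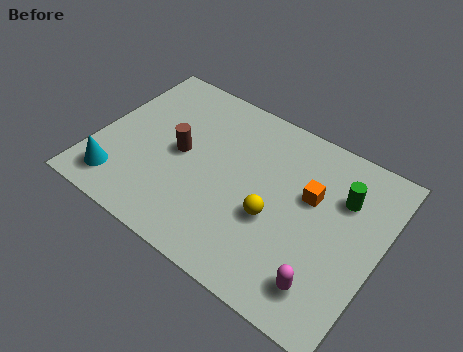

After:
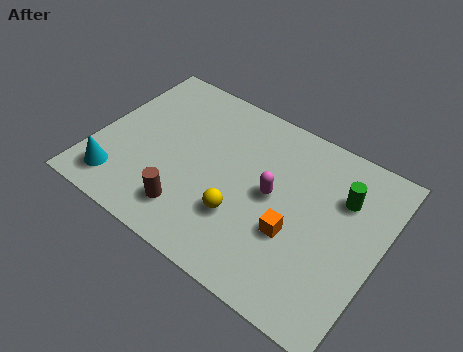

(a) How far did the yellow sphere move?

1.3

From (6.8, 2.9) to (5.7, 2.3), the yellow sphere covered √(1.1² + 0.6²) ≈ 1.3 units.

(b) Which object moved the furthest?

the magenta capsule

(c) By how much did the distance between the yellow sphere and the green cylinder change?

+1.2

They were about 3.1 units apart before and 4.3 after — 1.2 units further apart.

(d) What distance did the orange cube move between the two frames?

1.8

From (7.9, 4.5) to (7.6, 2.7), the orange cube covered √(0.3² + 1.8²) ≈ 1.8 units.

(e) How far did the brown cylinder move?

2.3

The brown cylinder was near (3.1, 3.7) before and (3.9, 1.5) after, so it travelled √(0.8² + 2.2²) ≈ 2.3 units.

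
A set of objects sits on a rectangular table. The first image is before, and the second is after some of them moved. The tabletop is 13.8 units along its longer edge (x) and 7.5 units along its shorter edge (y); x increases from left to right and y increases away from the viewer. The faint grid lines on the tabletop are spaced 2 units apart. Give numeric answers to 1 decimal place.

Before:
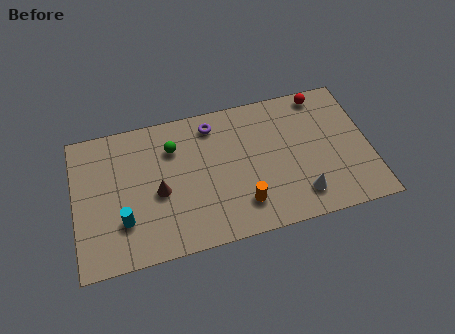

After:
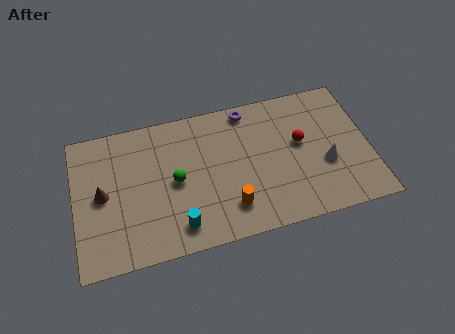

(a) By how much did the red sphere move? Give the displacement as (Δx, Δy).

(-1.2, -2.4)

The red sphere started near (11.8, 6.7) and ended near (10.6, 4.3).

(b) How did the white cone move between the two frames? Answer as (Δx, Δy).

(1.3, 1.4)

From the two frames, the white cone sits at roughly (10.4, 1.5) before and (11.7, 2.9) after.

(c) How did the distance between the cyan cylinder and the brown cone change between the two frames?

+2.2

They were about 2.0 units apart before and 4.2 after — 2.2 units further apart.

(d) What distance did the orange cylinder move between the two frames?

0.6

From (7.7, 1.7) to (7.1, 1.7), the orange cylinder covered √(0.6² + 0.0²) ≈ 0.6 units.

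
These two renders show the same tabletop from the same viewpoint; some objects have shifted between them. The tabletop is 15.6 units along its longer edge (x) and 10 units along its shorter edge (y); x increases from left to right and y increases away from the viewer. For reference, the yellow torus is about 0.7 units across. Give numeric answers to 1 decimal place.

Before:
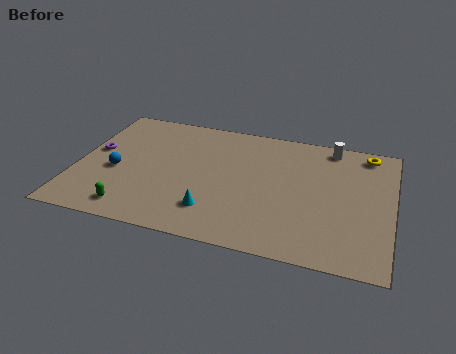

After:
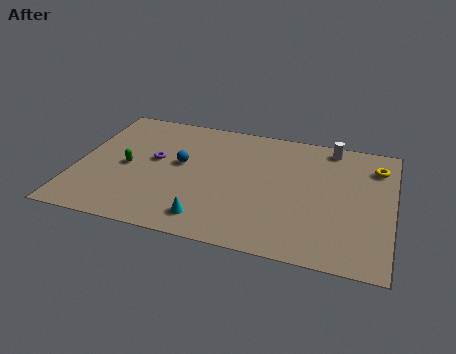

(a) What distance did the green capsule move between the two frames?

3.4

The green capsule was near (3.1, 1.4) before and (2.5, 4.7) after, so it travelled √(0.6² + 3.3²) ≈ 3.4 units.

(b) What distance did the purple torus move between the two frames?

3.0

The purple torus moved from about (0.8, 5.6) to (3.8, 5.6), a distance of √(3.0² + 0.0²) ≈ 3.0.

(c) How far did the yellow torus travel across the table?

1.1

The yellow torus was near (14.2, 8.8) before and (14.7, 7.8) after, so it travelled √(0.5² + 1.0²) ≈ 1.1 units.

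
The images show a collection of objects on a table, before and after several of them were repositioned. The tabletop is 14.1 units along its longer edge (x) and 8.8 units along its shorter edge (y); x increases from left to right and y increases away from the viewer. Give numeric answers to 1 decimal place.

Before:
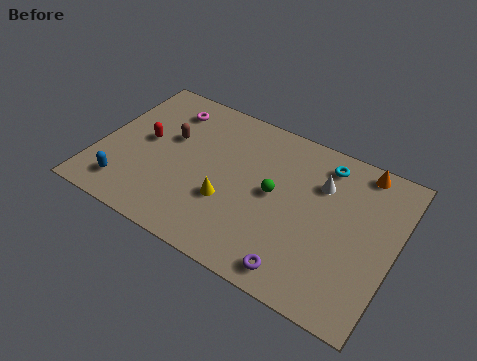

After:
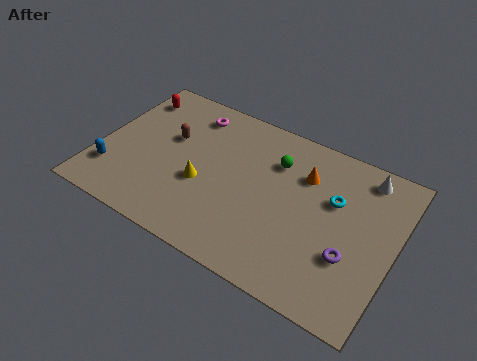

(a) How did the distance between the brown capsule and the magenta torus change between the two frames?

+0.3

The distance was about 1.7 in the first image and 2.0 in the second, so they moved 0.3 units further apart.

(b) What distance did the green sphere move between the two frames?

1.8

The green sphere moved from about (8.4, 4.6) to (8.2, 6.4), a distance of √(0.2² + 1.8²) ≈ 1.8.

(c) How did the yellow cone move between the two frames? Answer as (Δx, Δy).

(-1.3, 0.4)

The yellow cone started near (6.4, 3.1) and ended near (5.1, 3.5).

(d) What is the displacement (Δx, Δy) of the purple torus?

(2.1, 1.9)

From the two frames, the purple torus sits at roughly (10.1, 1.1) before and (12.2, 3.0) after.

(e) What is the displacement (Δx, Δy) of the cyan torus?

(0.7, -1.8)

The cyan torus was at about (10.4, 7.4) and moved to about (11.1, 5.6).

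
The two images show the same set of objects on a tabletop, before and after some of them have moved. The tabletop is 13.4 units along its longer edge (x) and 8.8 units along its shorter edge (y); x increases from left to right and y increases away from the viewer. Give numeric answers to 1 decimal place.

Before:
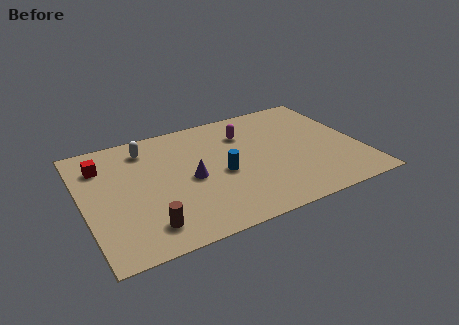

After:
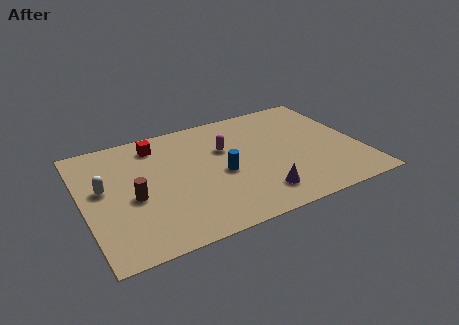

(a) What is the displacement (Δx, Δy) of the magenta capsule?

(-1.1, -0.8)

The magenta capsule was at about (8.1, 6.5) and moved to about (7.0, 5.7).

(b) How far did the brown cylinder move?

2.2

The brown cylinder was near (2.7, 1.6) before and (2.3, 3.8) after, so it travelled √(0.4² + 2.2²) ≈ 2.2 units.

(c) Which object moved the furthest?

the purple cone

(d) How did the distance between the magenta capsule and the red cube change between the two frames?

-3.4

The distance was about 7.0 in the first image and 3.6 in the second, so they moved 3.4 units closer together.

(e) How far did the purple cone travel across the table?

3.8

The purple cone was near (5.1, 4.1) before and (8.1, 1.7) after, so it travelled √(3.0² + 2.4²) ≈ 3.8 units.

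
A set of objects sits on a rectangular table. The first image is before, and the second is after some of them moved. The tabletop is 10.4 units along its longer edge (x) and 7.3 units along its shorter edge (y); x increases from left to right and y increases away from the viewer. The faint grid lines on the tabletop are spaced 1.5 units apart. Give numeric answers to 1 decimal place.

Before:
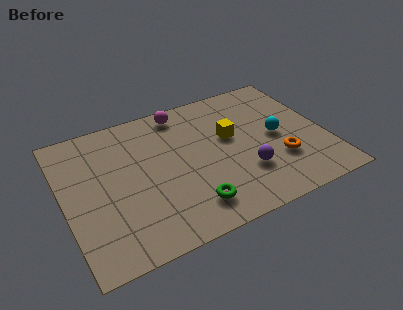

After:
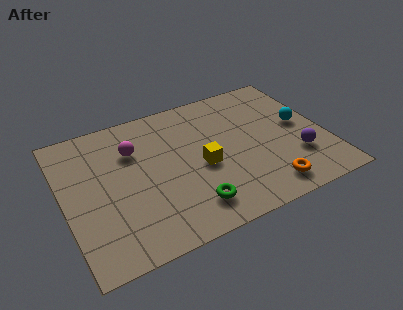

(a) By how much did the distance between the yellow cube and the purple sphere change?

+1.7

They were about 2.1 units apart before and 3.8 after — 1.7 units further apart.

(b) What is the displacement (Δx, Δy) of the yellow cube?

(-1.3, -1.1)

From the two frames, the yellow cube sits at roughly (6.7, 4.3) before and (5.4, 3.2) after.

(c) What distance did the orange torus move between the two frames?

1.4

The orange torus was near (8.4, 2.3) before and (7.7, 1.1) after, so it travelled √(0.7² + 1.2²) ≈ 1.4 units.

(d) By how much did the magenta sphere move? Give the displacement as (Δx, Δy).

(-2.1, -1.3)

The magenta sphere started near (5.0, 6.4) and ended near (2.9, 5.1).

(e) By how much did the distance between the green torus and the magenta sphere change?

-0.9

The distance was about 5.0 in the first image and 4.1 in the second, so they moved 0.9 units closer together.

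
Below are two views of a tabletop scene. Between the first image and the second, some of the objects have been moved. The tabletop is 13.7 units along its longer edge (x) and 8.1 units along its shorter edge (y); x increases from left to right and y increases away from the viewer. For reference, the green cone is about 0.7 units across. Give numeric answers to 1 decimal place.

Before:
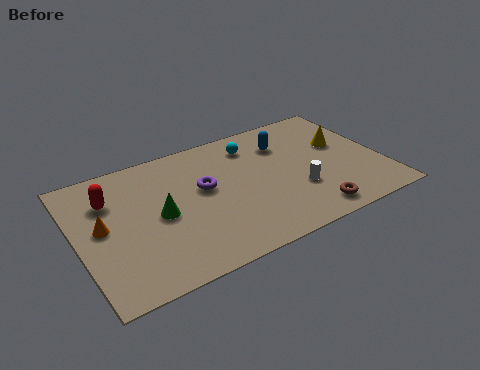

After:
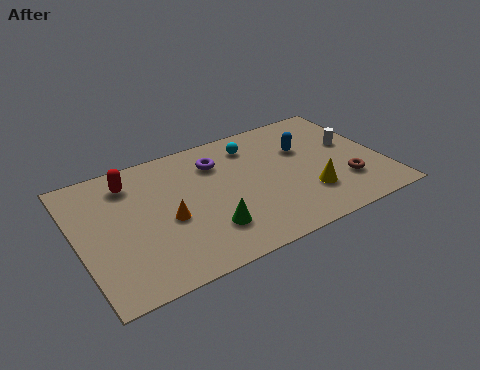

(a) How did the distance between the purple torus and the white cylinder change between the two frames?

+1.7

They were about 4.5 units apart before and 6.2 after — 1.7 units further apart.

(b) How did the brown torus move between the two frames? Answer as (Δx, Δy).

(1.8, 1.2)

The brown torus was at about (10.0, 1.1) and moved to about (11.8, 2.3).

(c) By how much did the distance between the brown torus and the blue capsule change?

-1.6

The distance was about 4.9 in the first image and 3.3 in the second, so they moved 1.6 units closer together.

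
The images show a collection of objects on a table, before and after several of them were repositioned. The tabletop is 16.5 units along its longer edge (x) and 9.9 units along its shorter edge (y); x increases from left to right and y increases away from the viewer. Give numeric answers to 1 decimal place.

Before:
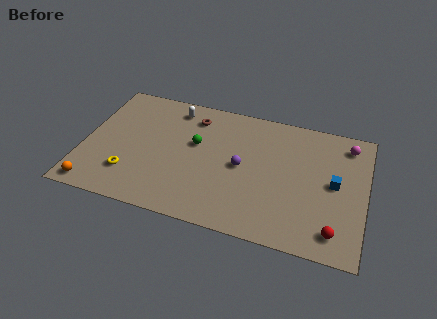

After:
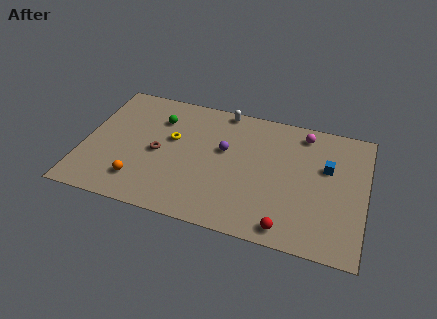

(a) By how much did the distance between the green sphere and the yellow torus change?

-3.3

Before: roughly 5.0 units apart; after: 1.7. That's 3.3 units closer together.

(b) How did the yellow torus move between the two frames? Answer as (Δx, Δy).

(2.2, 3.4)

The yellow torus started near (2.9, 2.5) and ended near (5.1, 5.9).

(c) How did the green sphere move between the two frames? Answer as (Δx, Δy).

(-2.3, 1.4)

From the two frames, the green sphere sits at roughly (6.5, 5.9) before and (4.2, 7.3) after.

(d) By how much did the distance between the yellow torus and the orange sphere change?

+1.7

The distance was about 2.4 in the first image and 4.1 in the second, so they moved 1.7 units further apart.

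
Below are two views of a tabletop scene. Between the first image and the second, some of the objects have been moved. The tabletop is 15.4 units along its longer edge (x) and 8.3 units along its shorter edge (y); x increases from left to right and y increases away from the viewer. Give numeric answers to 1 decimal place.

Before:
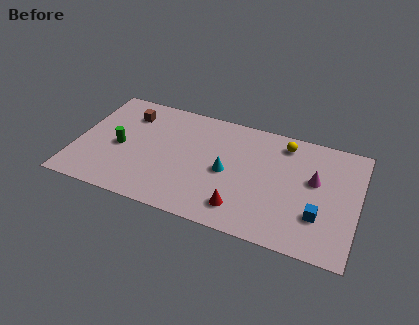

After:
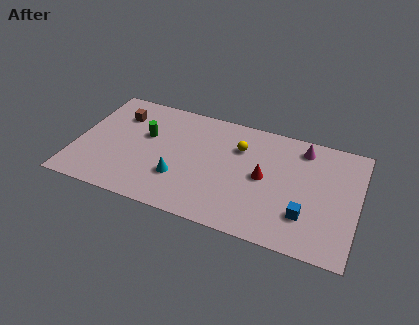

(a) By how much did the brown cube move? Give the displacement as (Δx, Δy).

(-0.5, -0.2)

The brown cube started near (2.6, 6.4) and ended near (2.1, 6.2).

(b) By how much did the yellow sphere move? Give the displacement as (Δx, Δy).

(-2.4, -1.1)

From the two frames, the yellow sphere sits at roughly (11.2, 7.0) before and (8.8, 5.9) after.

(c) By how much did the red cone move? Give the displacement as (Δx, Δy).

(1.0, 2.6)

From the two frames, the red cone sits at roughly (9.3, 1.6) before and (10.3, 4.2) after.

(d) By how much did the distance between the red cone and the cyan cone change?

+2.3

They were about 2.5 units apart before and 4.8 after — 2.3 units further apart.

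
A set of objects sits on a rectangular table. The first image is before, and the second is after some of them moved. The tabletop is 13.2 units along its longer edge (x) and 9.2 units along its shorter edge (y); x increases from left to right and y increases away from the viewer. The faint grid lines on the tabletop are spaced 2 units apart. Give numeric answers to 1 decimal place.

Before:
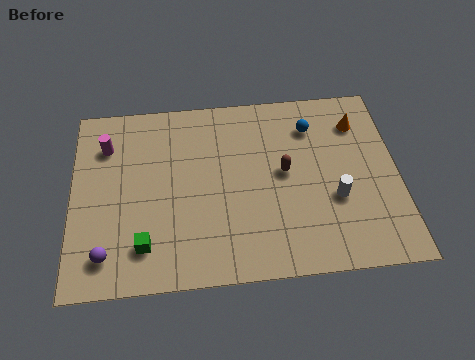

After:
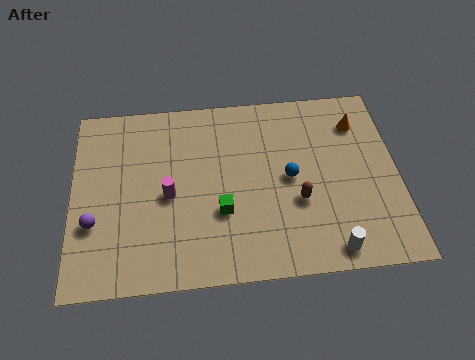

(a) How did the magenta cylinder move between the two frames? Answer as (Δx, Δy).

(2.5, -2.7)

From the two frames, the magenta cylinder sits at roughly (1.4, 6.9) before and (3.9, 4.2) after.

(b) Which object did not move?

the orange cone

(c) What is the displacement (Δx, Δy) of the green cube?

(3.1, 1.3)

From the two frames, the green cube sits at roughly (2.9, 1.9) before and (6.0, 3.2) after.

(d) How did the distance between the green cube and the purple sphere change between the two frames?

+3.6

Before: roughly 1.5 units apart; after: 5.1. That's 3.6 units further apart.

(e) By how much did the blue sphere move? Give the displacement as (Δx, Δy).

(-1.0, -2.5)

The blue sphere was at about (9.8, 7.1) and moved to about (8.8, 4.6).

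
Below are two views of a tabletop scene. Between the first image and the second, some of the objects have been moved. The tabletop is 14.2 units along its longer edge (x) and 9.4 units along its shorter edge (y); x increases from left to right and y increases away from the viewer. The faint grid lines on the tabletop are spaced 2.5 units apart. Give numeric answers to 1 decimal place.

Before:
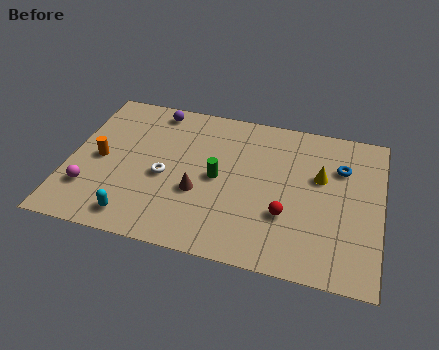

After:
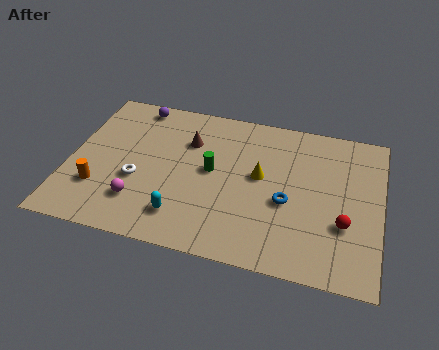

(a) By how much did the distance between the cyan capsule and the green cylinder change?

-1.5

Before: roughly 4.8 units apart; after: 3.3. That's 1.5 units closer together.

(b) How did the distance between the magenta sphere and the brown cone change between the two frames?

-0.3

They were about 5.0 units apart before and 4.7 after — 0.3 units closer together.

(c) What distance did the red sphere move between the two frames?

2.6

The red sphere was near (10.0, 3.1) before and (12.6, 3.2) after, so it travelled √(2.6² + 0.1²) ≈ 2.6 units.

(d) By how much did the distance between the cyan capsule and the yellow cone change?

-4.6

The distance was about 9.3 in the first image and 4.7 in the second, so they moved 4.6 units closer together.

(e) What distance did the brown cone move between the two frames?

3.2

The brown cone moved from about (6.0, 3.5) to (5.3, 6.6), a distance of √(0.7² + 3.1²) ≈ 3.2.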